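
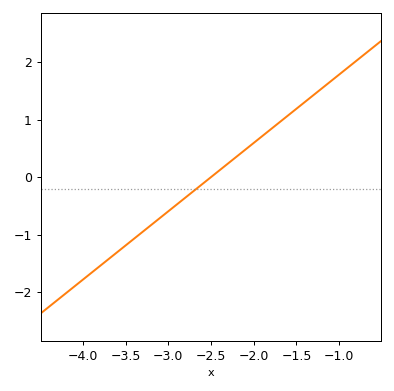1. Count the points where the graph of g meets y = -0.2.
1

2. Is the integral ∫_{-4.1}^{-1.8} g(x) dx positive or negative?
negative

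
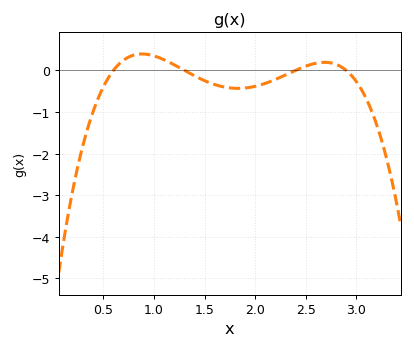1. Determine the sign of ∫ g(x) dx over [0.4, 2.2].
negative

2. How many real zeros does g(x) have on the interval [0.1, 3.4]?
4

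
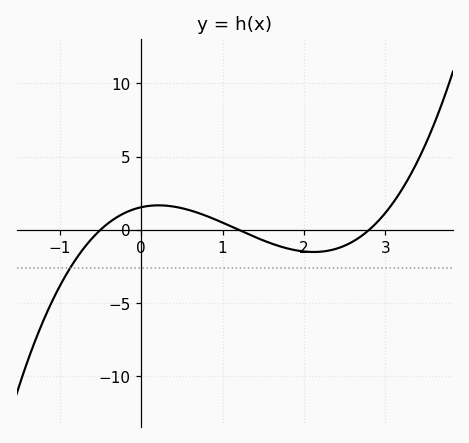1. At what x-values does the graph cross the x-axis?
-0.5, 1.2, 2.8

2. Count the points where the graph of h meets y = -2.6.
1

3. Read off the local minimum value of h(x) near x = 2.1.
-1.51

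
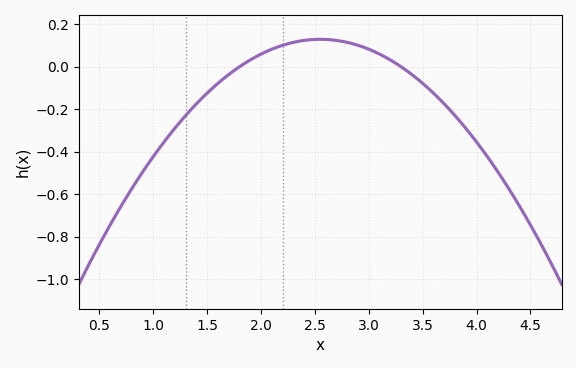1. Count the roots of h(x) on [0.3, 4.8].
2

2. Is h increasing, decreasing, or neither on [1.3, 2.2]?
increasing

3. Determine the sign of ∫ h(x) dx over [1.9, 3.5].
positive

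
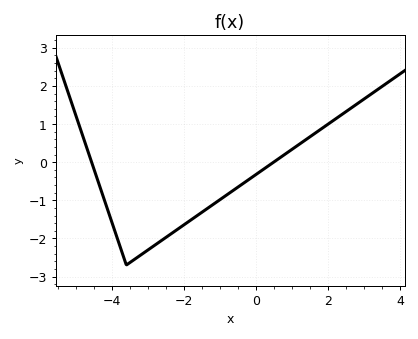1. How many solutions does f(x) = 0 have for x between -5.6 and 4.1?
2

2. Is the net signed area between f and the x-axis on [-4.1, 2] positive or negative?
negative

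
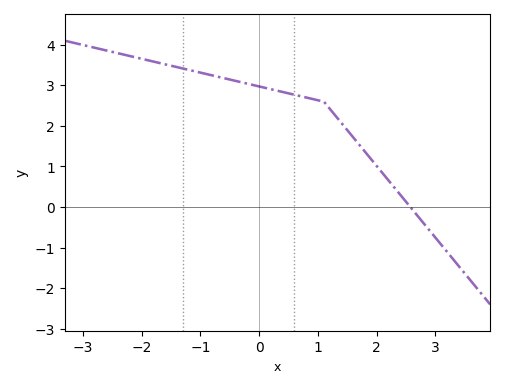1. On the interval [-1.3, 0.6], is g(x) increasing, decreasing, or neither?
decreasing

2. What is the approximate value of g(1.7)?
1.5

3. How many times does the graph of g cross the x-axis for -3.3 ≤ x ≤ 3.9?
1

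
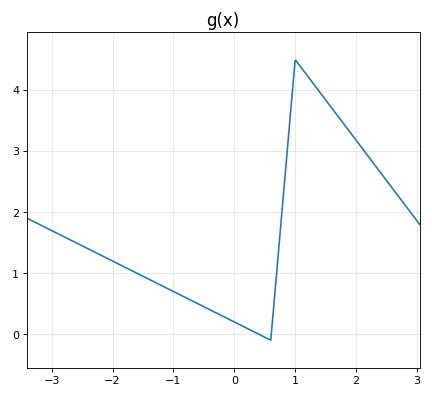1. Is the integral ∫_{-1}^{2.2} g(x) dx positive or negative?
positive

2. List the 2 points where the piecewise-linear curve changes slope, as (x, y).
(0.6, -0.1); (1, 4.5)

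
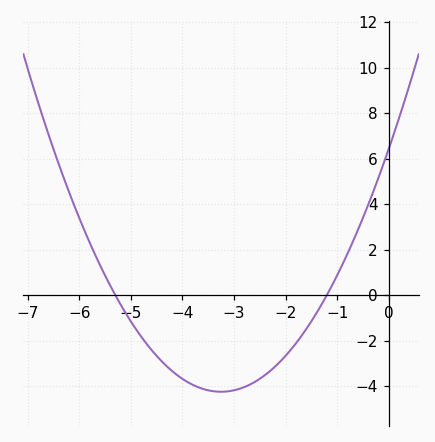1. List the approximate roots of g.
-5.3, -1.2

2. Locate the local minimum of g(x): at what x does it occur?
-3.25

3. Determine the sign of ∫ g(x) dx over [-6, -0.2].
negative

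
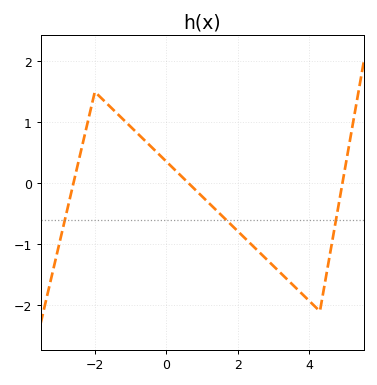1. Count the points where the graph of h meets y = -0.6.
3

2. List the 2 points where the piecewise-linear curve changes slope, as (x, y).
(-2, 1.5); (4.3, -2.1)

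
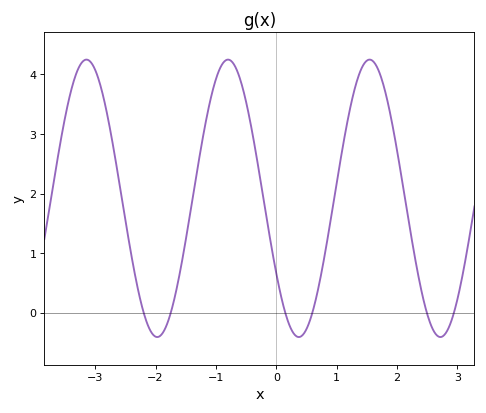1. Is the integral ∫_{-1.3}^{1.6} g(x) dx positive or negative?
positive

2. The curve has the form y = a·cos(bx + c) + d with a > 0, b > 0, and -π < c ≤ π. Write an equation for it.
y = 2.33cos(2.68x + 2.14) + 1.92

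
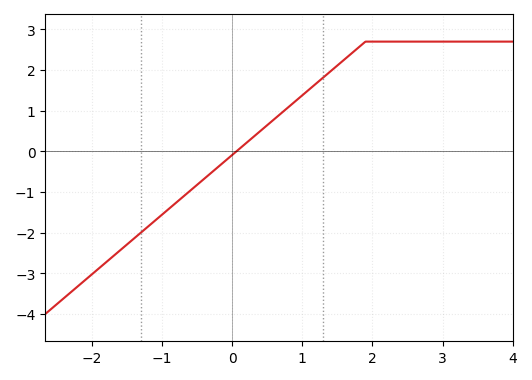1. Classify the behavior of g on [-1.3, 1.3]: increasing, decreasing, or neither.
increasing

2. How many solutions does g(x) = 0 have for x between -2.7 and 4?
1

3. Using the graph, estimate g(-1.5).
-2.3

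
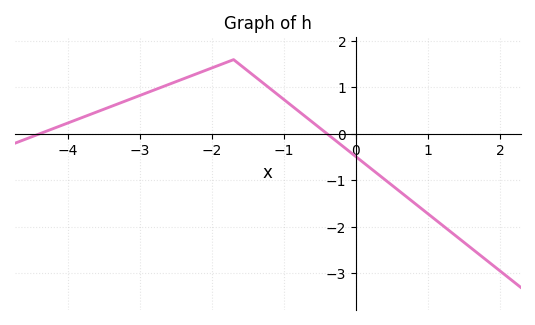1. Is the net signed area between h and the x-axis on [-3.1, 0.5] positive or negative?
positive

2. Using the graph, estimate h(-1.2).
0.985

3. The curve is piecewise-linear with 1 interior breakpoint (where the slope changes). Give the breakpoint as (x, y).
(-1.7, 1.6)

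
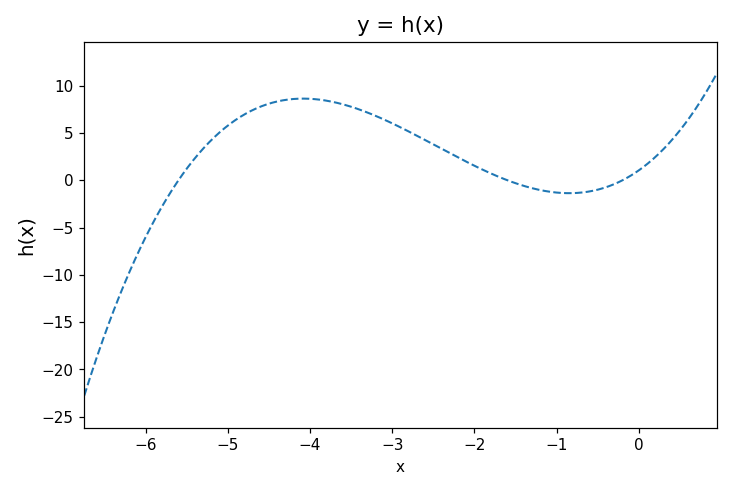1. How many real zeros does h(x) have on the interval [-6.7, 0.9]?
3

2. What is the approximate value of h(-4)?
8.5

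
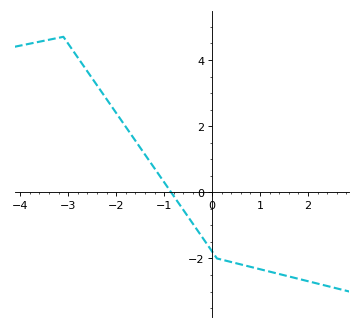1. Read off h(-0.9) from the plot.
0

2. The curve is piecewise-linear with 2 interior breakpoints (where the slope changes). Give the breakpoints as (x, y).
(-3.1, 4.7); (0.1, -2)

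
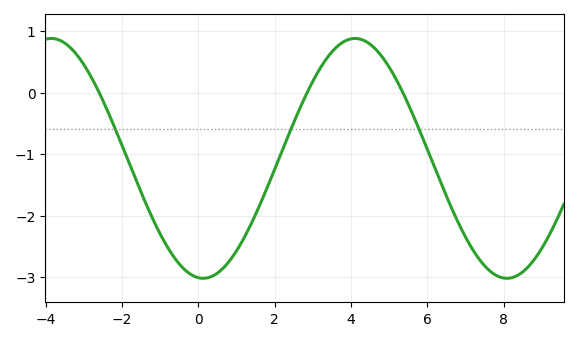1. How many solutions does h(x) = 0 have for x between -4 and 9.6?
3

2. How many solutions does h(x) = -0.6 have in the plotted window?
3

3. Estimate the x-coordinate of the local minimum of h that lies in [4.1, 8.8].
8.08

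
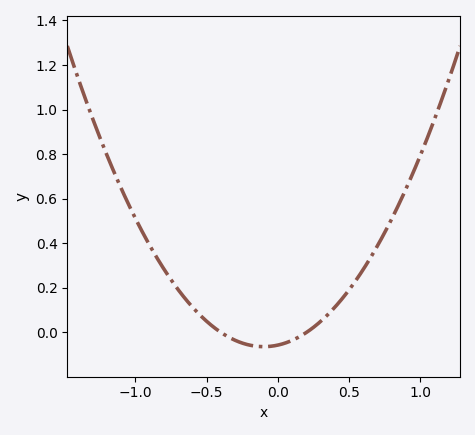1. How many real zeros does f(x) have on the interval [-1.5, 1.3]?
2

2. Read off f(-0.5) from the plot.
0.04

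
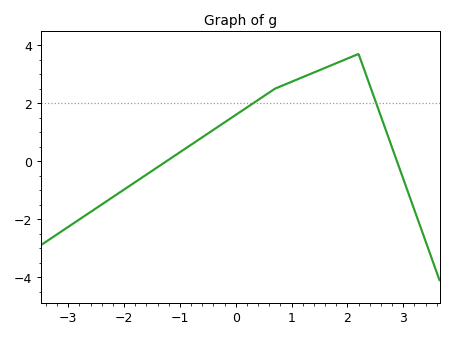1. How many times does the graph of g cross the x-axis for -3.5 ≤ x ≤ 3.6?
2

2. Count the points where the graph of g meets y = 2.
2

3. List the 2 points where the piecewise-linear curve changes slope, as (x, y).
(0.7, 2.5); (2.2, 3.7)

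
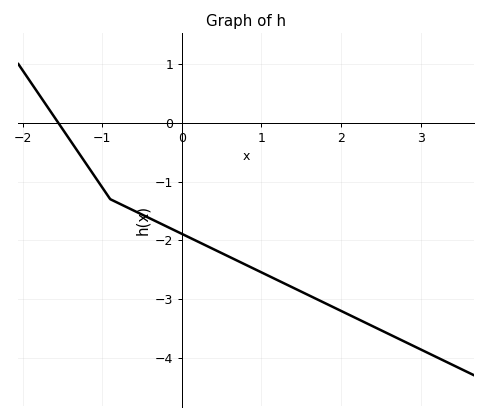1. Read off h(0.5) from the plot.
-2.2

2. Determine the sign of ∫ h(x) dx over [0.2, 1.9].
negative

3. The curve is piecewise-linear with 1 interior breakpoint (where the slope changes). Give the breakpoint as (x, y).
(-0.9, -1.3)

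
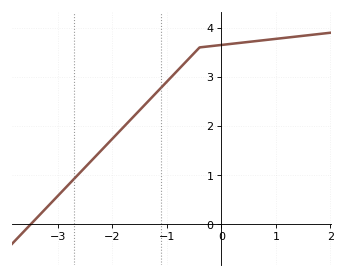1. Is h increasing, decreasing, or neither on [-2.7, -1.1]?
increasing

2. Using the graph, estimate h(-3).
0.578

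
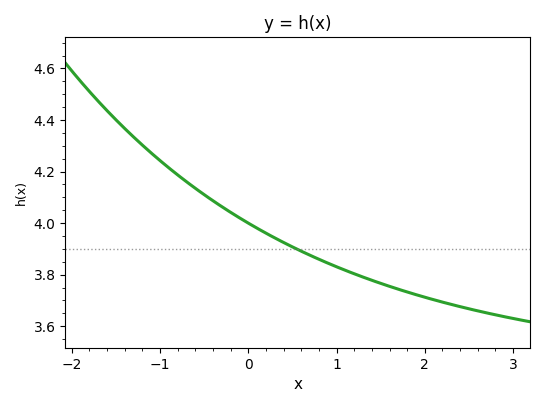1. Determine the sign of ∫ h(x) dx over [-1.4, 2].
positive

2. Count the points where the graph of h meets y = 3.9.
1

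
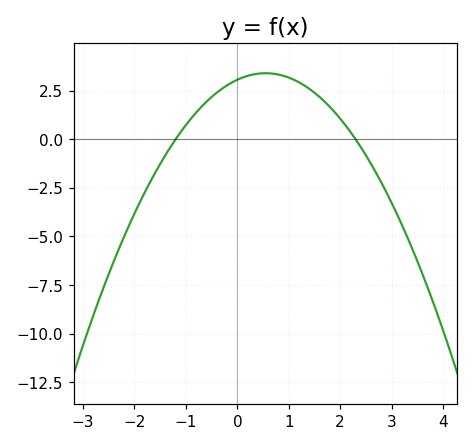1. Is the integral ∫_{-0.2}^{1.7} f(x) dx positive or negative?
positive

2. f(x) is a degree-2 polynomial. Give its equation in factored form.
y = -1.11(x + 1.2)(x - 2.3)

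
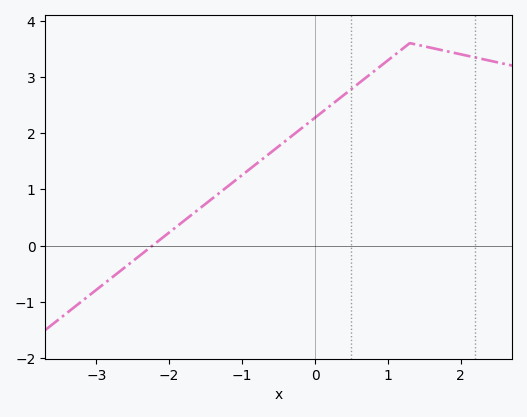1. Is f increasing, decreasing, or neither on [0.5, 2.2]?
neither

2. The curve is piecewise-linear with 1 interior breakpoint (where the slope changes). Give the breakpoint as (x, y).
(1.3, 3.6)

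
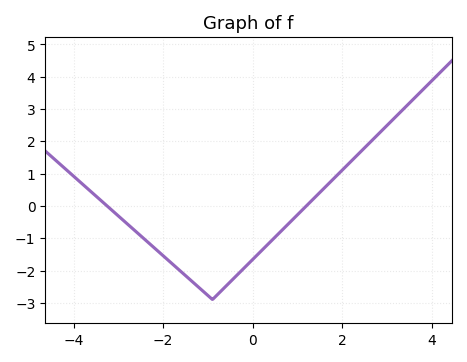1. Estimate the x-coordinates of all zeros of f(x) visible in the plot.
-3.25, 1.2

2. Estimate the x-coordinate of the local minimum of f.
-0.902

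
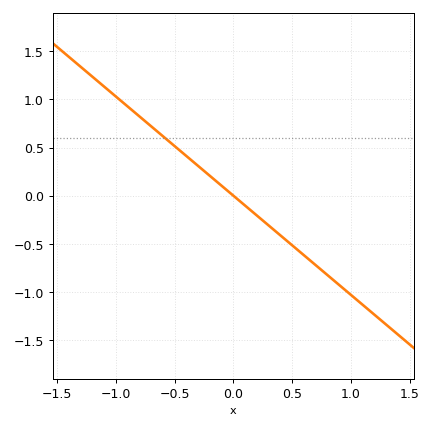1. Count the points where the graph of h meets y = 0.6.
1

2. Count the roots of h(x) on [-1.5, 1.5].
1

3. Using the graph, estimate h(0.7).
-0.721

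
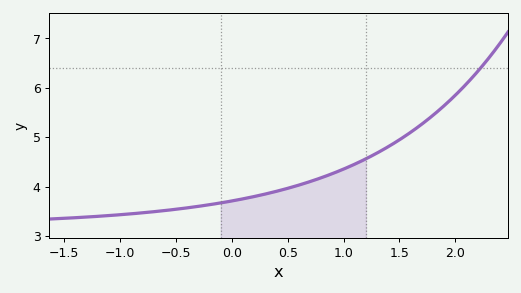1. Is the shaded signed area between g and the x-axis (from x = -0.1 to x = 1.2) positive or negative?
positive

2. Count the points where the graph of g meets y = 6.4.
1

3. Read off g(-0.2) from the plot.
3.63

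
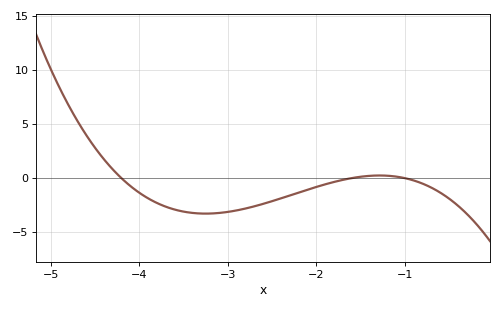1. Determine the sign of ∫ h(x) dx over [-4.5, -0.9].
negative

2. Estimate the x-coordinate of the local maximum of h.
-1.29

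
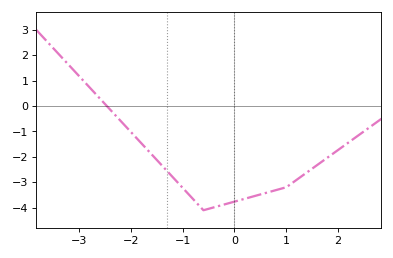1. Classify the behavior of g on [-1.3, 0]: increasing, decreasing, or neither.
neither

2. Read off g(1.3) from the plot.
-2.76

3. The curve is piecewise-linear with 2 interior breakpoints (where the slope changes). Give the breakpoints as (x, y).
(-0.6, -4.1); (1, -3.2)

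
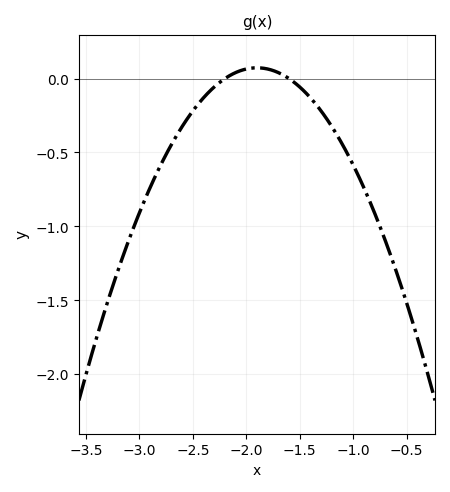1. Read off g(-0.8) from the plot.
-0.907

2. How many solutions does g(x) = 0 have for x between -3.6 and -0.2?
2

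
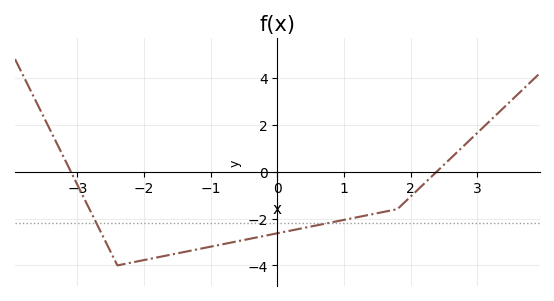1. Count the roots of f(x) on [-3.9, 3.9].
2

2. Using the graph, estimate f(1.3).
-1.89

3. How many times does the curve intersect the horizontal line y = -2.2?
2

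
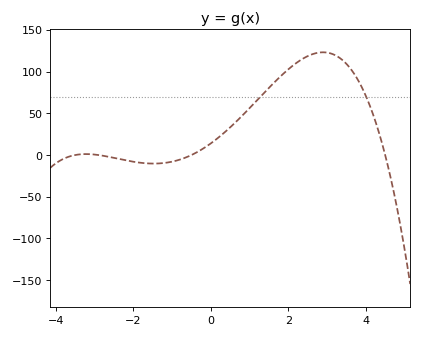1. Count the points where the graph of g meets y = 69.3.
2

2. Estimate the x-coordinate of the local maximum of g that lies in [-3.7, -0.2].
-3.2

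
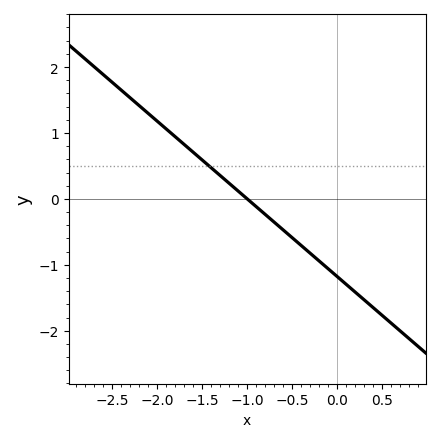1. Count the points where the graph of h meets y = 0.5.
1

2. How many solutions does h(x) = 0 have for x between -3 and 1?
1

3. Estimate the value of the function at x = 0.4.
-1.7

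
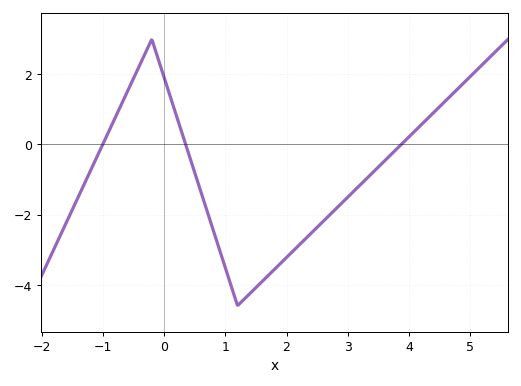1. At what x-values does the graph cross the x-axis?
-1, 0.4, 3.8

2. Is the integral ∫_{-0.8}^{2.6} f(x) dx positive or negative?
negative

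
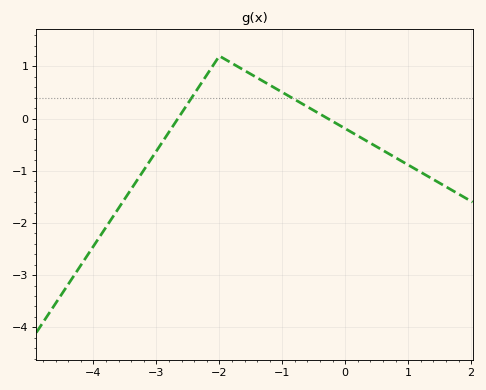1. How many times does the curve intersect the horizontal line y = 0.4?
2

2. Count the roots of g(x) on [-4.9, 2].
2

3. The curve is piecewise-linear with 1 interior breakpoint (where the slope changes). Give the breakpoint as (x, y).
(-2, 1.2)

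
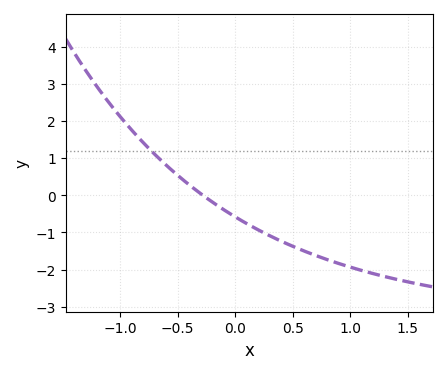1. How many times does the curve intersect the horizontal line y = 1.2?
1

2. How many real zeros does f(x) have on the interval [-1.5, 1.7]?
1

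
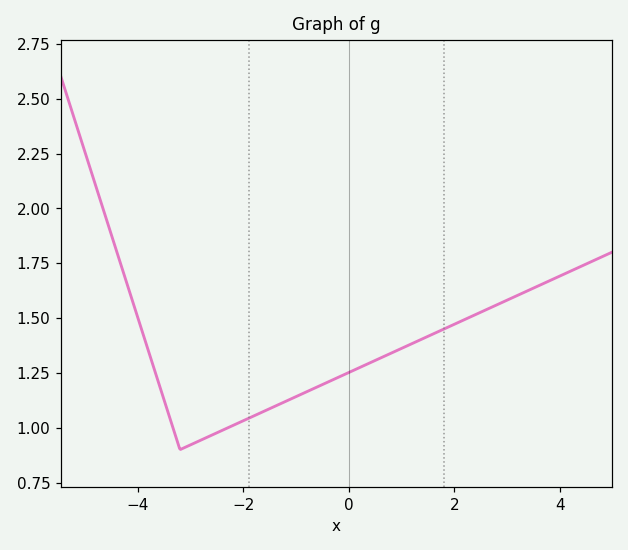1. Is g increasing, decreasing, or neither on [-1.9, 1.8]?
increasing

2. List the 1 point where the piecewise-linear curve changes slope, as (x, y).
(-3.2, 0.9)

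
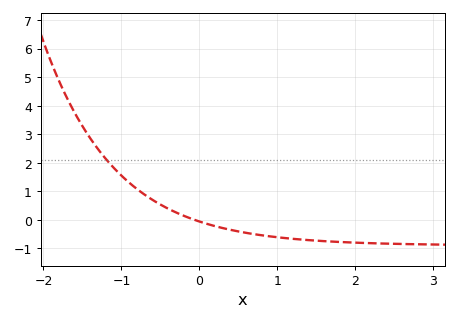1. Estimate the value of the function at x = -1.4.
2.9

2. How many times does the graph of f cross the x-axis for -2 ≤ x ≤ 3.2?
1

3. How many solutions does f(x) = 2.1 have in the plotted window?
1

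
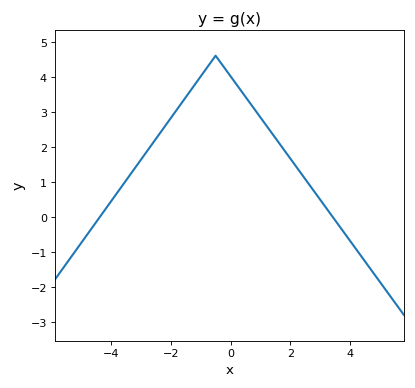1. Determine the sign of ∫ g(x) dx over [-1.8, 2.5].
positive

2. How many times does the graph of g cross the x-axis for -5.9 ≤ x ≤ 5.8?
2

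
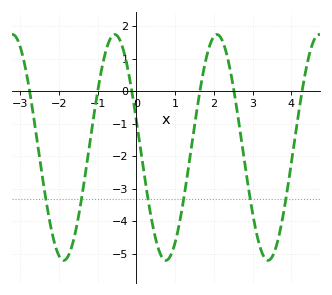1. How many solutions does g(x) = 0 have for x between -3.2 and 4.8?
6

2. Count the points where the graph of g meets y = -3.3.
6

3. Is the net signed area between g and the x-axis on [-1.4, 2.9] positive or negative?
negative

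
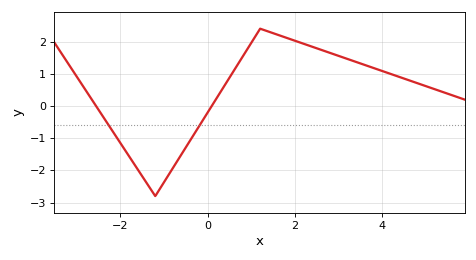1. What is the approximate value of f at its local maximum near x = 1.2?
2.4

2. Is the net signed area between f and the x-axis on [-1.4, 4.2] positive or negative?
positive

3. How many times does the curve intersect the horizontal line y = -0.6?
2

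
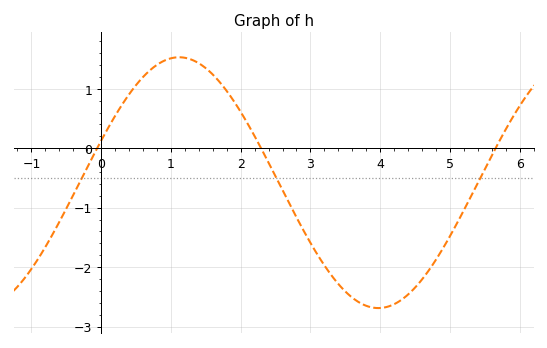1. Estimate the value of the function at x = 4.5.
-2.35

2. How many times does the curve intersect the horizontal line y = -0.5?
3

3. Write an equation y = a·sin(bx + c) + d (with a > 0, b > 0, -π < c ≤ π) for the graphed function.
y = 2.11sin(1.1x + 0.342) - 0.58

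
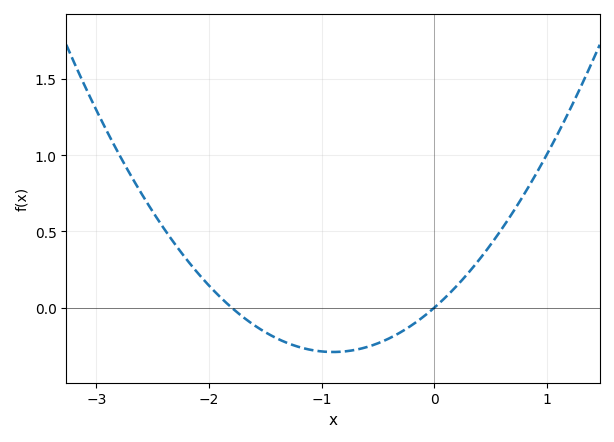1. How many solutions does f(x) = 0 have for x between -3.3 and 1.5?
2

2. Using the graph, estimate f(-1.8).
0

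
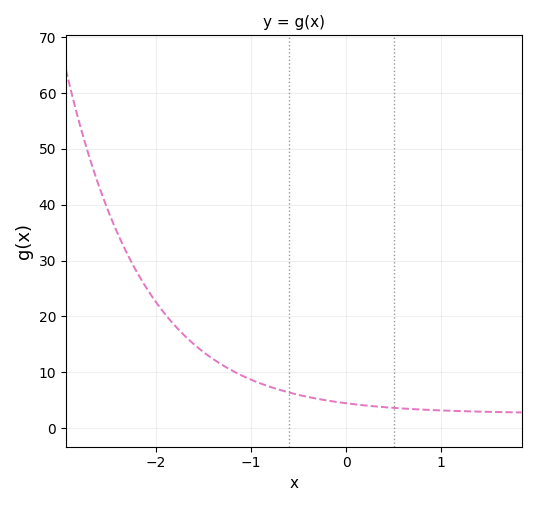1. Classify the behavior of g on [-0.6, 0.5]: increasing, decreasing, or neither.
decreasing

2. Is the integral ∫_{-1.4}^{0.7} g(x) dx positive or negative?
positive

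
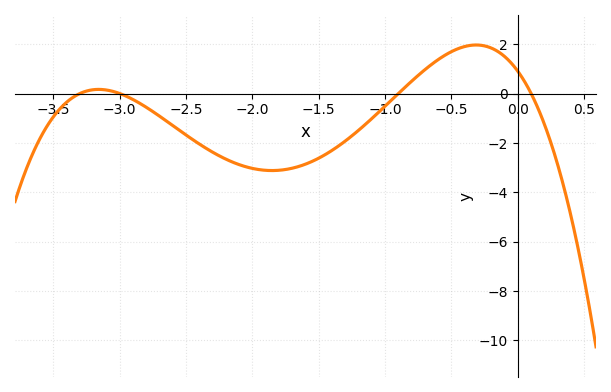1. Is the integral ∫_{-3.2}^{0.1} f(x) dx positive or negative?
negative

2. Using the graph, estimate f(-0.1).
1.5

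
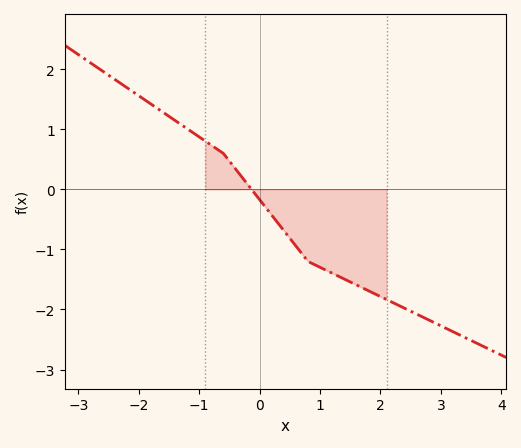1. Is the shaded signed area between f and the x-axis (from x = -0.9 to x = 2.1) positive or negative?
negative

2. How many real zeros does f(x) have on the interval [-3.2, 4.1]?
1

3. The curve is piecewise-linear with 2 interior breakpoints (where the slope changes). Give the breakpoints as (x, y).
(-0.6, 0.6); (0.8, -1.2)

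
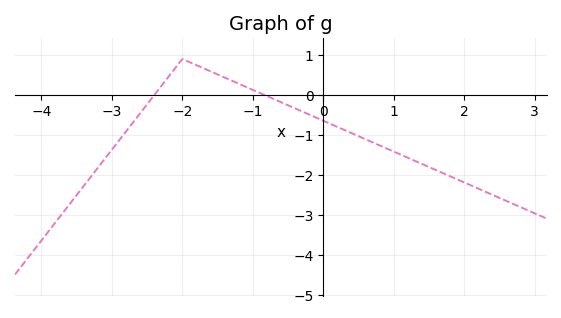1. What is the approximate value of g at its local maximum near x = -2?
0.9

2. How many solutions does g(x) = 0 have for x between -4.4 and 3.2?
2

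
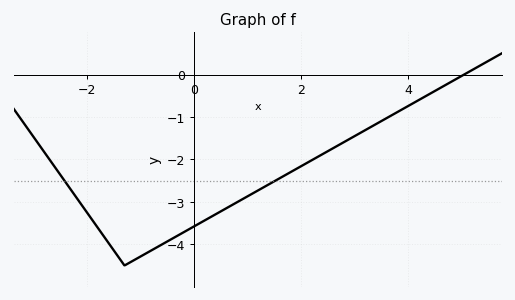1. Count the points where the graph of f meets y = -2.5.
2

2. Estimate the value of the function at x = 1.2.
-2.7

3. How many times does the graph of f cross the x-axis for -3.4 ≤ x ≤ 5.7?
1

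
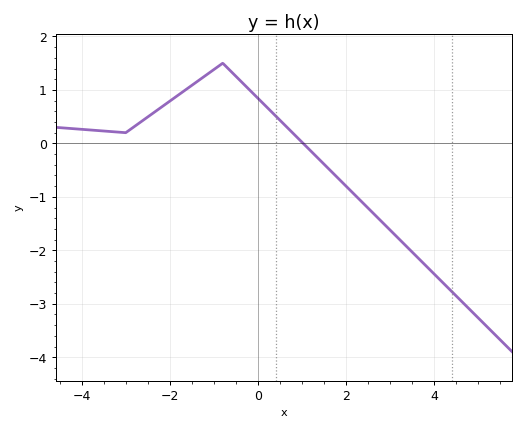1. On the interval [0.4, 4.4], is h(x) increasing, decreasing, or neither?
decreasing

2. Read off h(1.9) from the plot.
-0.7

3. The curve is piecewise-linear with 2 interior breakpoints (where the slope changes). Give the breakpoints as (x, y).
(-3, 0.2); (-0.8, 1.5)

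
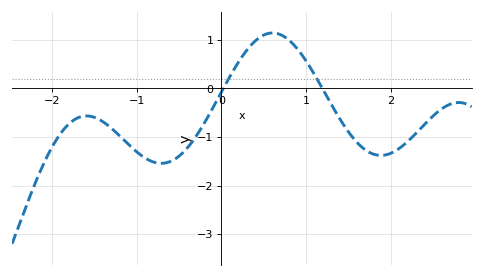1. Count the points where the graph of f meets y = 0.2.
2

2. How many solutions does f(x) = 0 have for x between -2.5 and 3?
2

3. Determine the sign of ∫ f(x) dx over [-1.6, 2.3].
negative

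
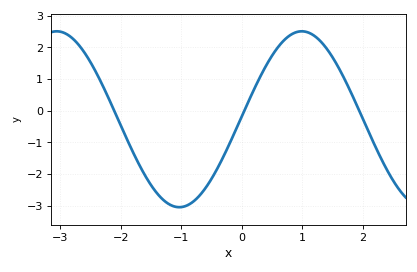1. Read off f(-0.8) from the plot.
-2.87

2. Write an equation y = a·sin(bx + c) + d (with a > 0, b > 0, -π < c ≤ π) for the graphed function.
y = 2.78sin(1.55x + 0.03) - 0.27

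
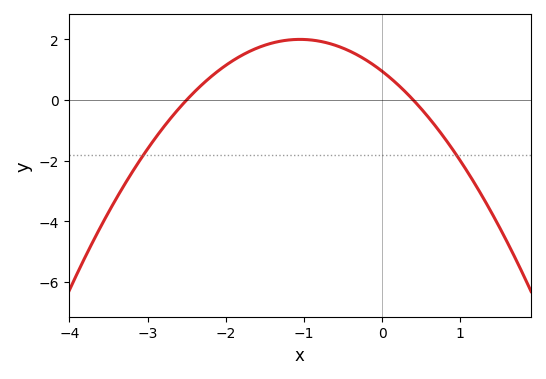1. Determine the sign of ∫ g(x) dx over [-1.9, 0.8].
positive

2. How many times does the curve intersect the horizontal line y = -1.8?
2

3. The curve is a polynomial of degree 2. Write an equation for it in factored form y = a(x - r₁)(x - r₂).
y = -0.95(x + 2.5)(x - 0.4)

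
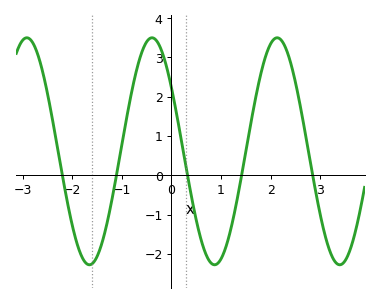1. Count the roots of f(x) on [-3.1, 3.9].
5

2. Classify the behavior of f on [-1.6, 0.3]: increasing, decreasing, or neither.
neither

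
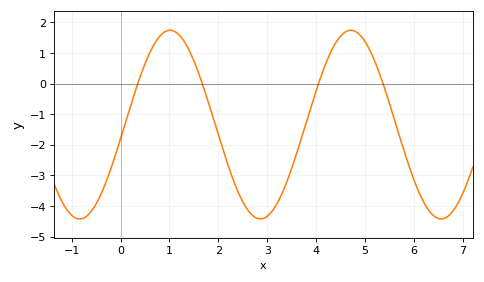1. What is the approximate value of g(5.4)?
-0.155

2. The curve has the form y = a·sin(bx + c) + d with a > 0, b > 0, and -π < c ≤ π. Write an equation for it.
y = 3.08sin(1.7x - 0.15) - 1.34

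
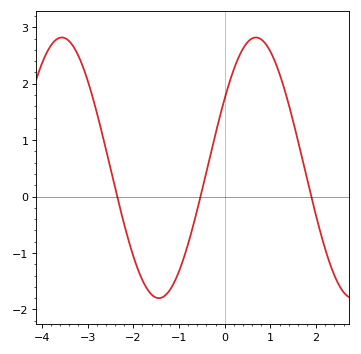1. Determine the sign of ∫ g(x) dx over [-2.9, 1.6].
positive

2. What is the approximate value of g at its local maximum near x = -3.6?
2.82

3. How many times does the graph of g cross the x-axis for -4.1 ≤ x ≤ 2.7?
3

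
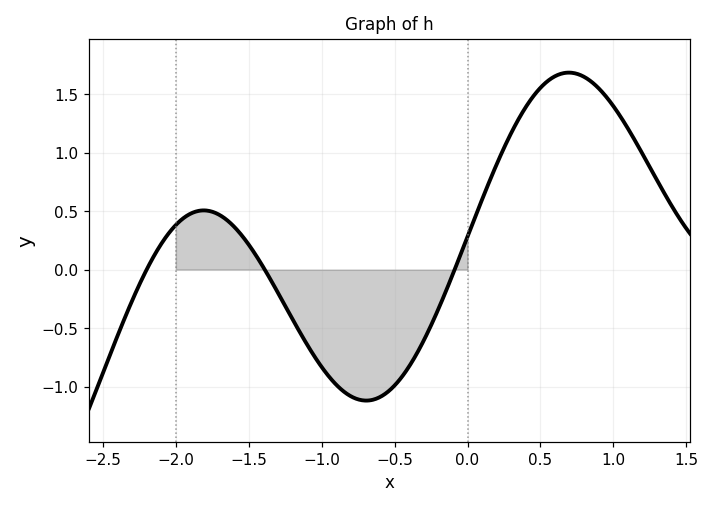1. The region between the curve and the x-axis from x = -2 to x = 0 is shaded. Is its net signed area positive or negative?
negative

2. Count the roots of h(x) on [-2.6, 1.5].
3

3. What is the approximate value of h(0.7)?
1.68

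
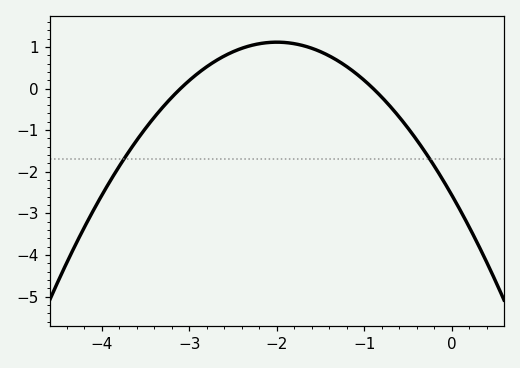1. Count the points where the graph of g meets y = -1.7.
2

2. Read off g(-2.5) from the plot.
0.883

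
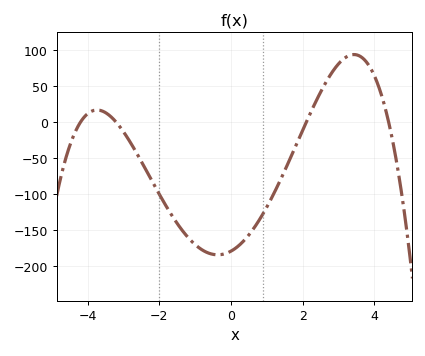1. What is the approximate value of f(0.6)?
-150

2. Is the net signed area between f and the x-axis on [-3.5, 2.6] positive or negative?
negative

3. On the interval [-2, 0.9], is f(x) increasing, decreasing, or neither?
neither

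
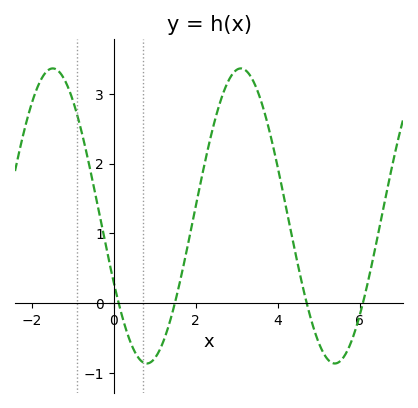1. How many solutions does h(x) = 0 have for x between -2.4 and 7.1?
4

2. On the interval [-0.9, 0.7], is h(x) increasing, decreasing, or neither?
decreasing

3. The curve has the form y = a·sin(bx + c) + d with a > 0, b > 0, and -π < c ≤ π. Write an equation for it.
y = 2.11sin(1.37x - 2.67) + 1.25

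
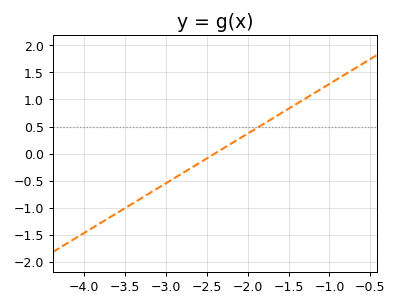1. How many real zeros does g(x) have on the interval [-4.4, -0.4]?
1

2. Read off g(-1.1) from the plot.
1.2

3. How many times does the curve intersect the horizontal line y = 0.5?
1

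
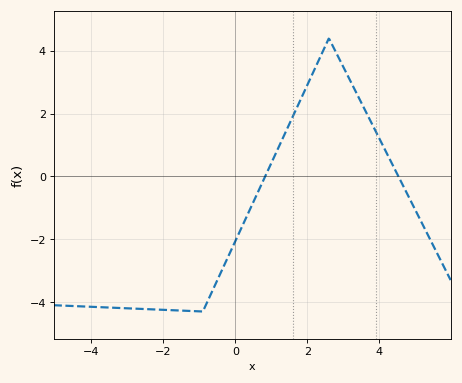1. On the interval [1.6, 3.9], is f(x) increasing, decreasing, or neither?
neither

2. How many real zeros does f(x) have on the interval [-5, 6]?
2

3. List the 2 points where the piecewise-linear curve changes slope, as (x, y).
(-0.9, -4.3); (2.6, 4.4)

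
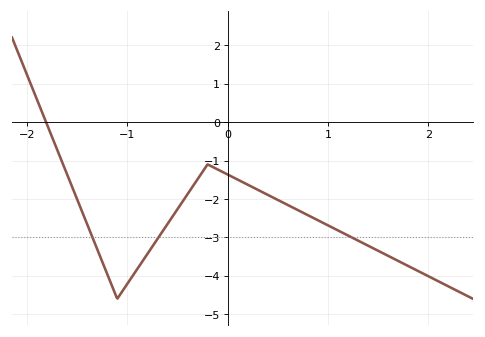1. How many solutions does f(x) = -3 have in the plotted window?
3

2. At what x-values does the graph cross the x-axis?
-1.8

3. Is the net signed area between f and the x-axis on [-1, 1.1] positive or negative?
negative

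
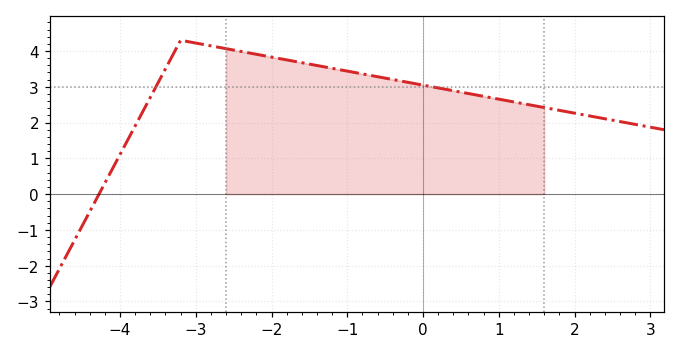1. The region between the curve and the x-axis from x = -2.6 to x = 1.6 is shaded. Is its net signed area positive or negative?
positive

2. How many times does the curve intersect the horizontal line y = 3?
2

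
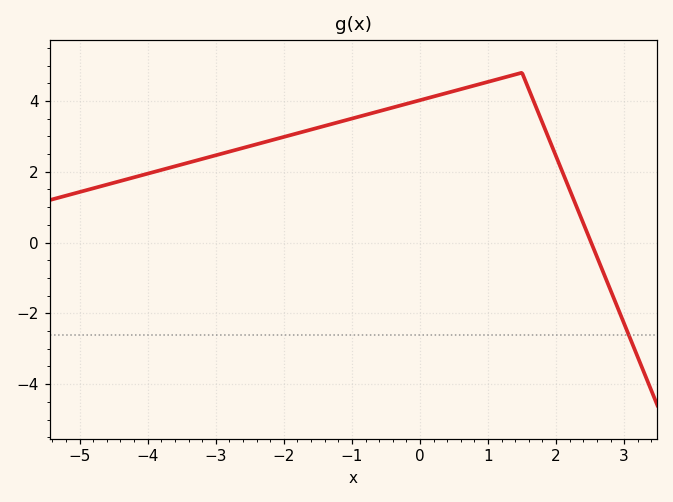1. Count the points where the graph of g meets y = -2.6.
1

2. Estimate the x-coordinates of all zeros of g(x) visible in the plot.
2.52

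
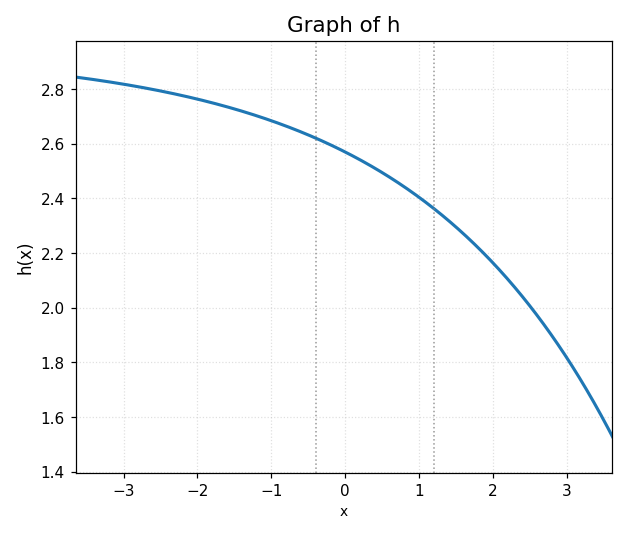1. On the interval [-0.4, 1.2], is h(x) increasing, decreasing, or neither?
decreasing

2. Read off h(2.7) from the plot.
1.94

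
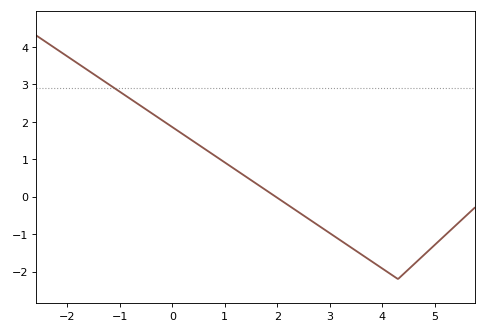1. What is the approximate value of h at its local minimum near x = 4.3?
-2.2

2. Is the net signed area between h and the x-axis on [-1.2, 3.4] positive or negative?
positive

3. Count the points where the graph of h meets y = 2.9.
1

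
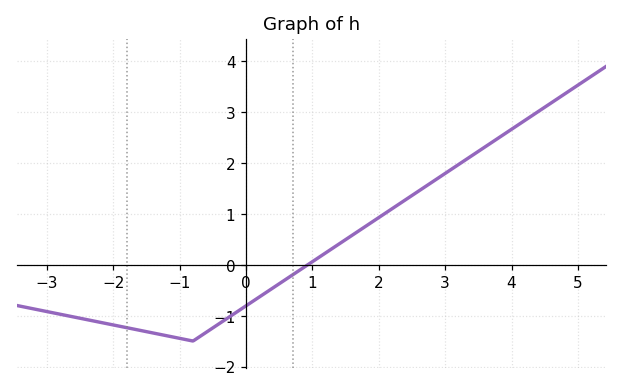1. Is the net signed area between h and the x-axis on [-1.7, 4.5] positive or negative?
positive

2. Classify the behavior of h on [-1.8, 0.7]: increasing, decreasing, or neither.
neither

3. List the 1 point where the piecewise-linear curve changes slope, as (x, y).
(-0.8, -1.5)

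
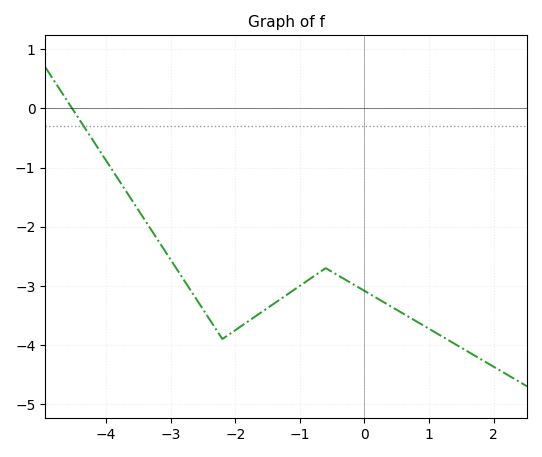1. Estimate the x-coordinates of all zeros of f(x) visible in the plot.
-4.5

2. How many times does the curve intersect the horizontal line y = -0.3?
1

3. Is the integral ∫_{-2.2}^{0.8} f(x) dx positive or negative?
negative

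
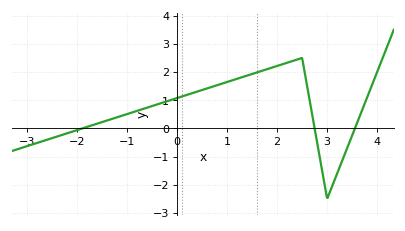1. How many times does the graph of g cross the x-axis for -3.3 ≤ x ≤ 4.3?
3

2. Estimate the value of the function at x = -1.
0.5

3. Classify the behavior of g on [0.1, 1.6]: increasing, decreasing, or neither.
increasing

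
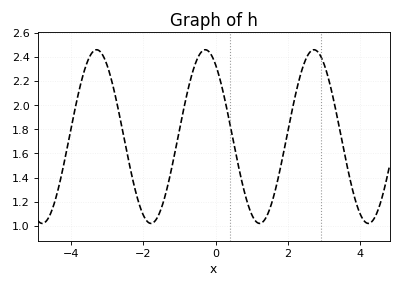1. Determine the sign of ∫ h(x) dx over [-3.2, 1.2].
positive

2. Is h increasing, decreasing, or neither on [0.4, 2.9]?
neither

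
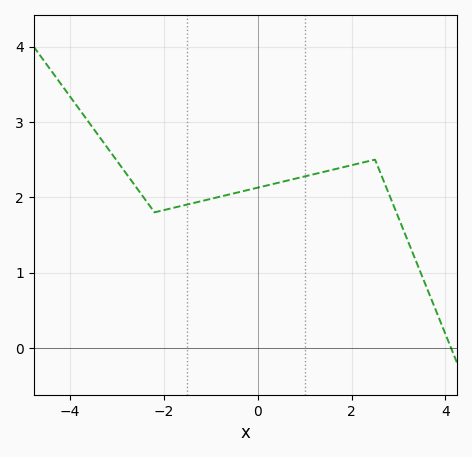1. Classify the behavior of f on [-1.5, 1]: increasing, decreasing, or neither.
increasing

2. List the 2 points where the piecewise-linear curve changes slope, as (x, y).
(-2.2, 1.8); (2.5, 2.5)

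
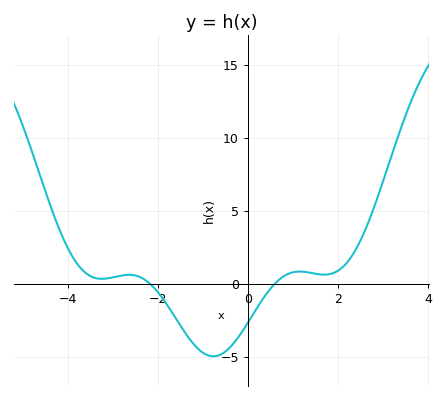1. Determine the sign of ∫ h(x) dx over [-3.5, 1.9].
negative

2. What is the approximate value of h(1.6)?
0.5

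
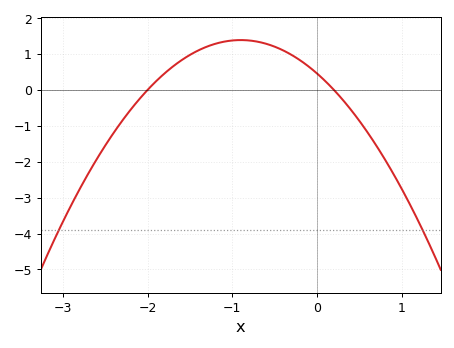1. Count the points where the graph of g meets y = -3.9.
2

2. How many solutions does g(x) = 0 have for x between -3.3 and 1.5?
2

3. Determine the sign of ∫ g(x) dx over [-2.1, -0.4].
positive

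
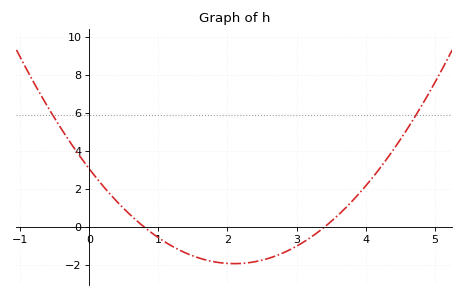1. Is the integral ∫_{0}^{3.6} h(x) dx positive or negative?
negative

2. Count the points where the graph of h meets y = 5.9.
2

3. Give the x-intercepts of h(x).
0.8, 3.4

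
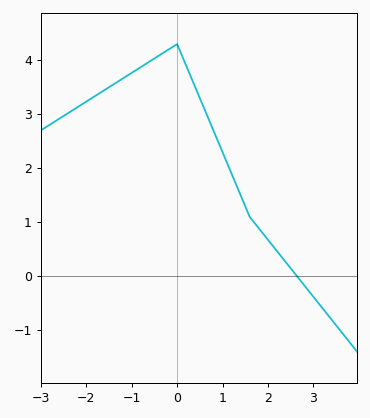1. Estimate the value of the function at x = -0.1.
4.25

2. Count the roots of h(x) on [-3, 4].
1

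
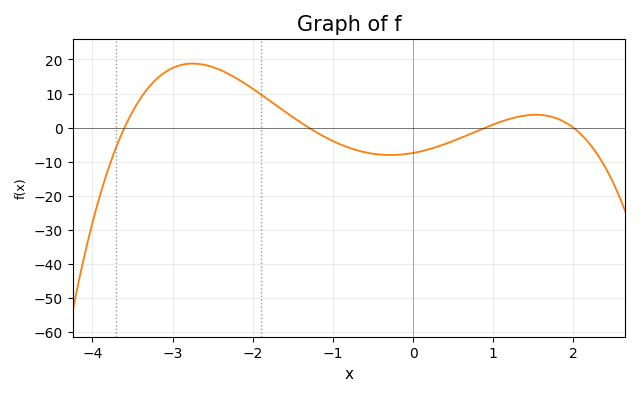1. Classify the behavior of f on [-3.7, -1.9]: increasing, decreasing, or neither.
neither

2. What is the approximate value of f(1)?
1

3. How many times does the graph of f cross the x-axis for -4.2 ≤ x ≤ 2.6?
4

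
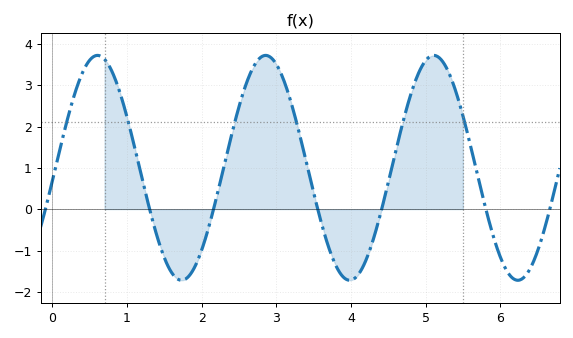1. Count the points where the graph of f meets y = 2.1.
6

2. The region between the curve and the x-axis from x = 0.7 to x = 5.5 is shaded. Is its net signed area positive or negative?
positive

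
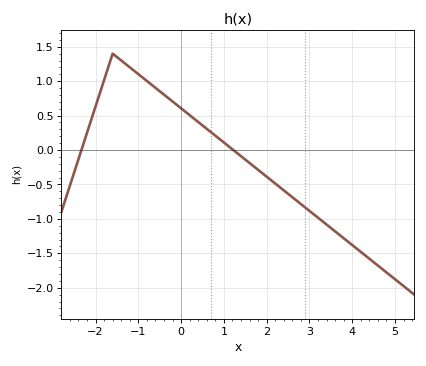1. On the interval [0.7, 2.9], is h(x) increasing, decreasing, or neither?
decreasing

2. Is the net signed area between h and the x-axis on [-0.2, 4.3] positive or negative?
negative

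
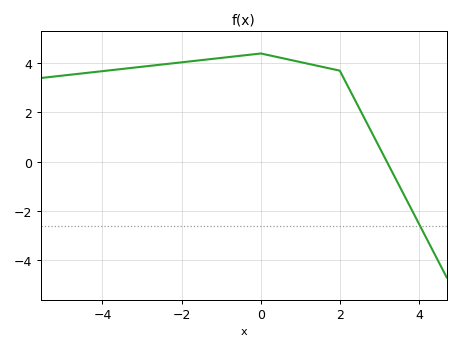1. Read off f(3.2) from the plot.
0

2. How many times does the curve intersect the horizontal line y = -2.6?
1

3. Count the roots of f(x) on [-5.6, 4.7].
1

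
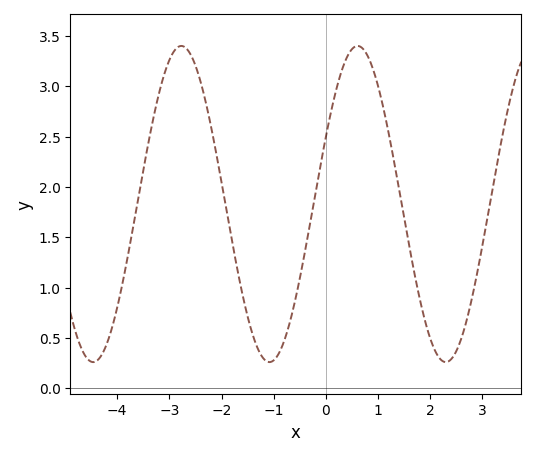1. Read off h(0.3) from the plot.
3.15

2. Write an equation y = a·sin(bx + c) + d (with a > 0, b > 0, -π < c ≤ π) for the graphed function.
y = 1.57sin(1.86x + 0.44) + 1.83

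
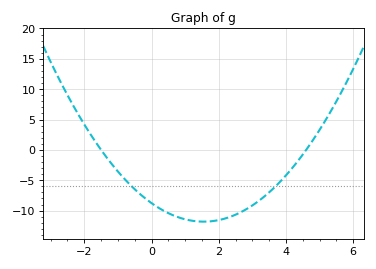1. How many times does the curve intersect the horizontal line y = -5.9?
2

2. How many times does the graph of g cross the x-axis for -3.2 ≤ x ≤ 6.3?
2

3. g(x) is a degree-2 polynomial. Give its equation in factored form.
y = 1.27(x + 1.5)(x - 4.6)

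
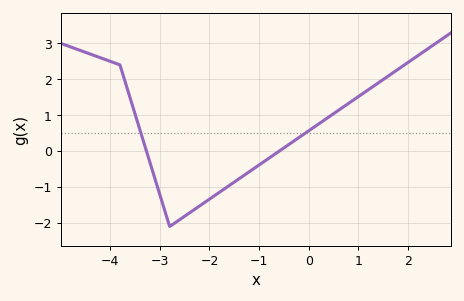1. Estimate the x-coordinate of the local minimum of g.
-2.8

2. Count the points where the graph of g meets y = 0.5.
2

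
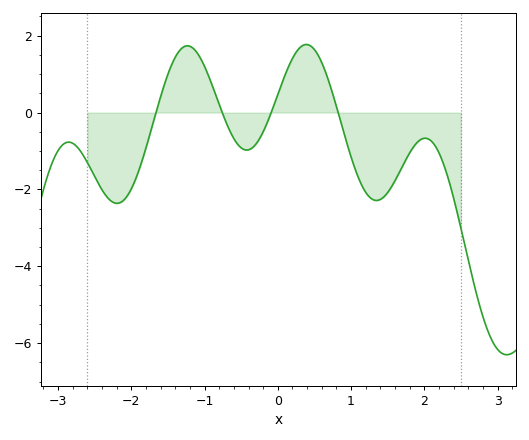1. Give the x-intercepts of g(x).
-1.7, -0.8, -0.1, 0.8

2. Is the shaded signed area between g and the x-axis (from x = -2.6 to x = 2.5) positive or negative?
negative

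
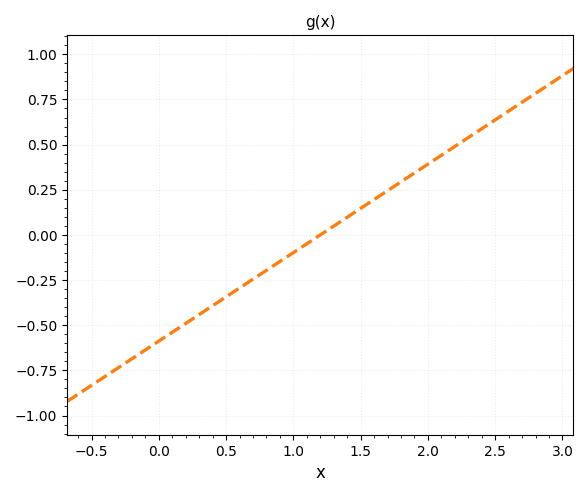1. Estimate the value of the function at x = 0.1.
-0.55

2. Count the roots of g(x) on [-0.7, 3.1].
1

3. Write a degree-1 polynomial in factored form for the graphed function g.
y = 0.49(x - 1.2)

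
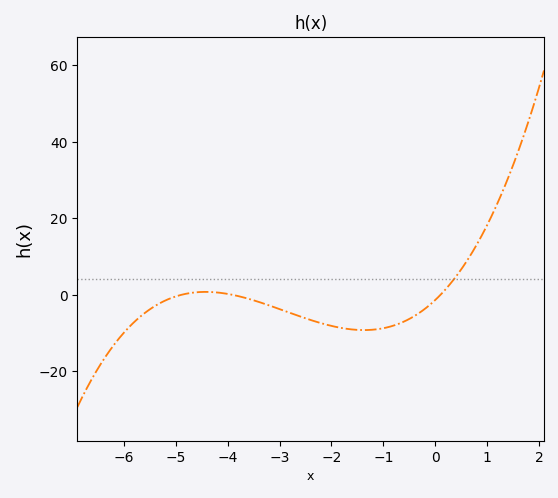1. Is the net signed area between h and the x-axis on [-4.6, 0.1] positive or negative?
negative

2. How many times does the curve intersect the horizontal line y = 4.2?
1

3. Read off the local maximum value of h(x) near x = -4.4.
0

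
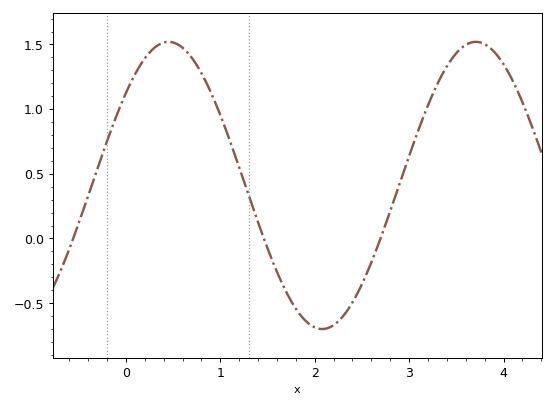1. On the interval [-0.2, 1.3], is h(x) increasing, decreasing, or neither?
neither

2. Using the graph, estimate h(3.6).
1.5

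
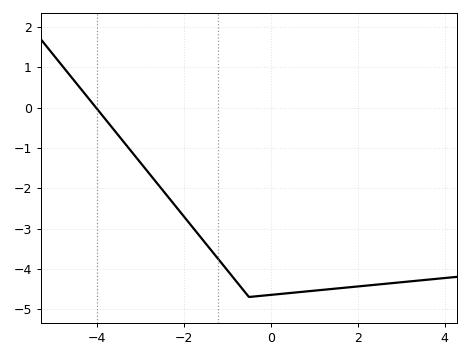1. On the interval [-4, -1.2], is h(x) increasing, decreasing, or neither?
decreasing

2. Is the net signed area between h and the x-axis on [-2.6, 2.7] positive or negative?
negative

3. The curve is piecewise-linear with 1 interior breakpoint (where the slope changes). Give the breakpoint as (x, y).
(-0.5, -4.7)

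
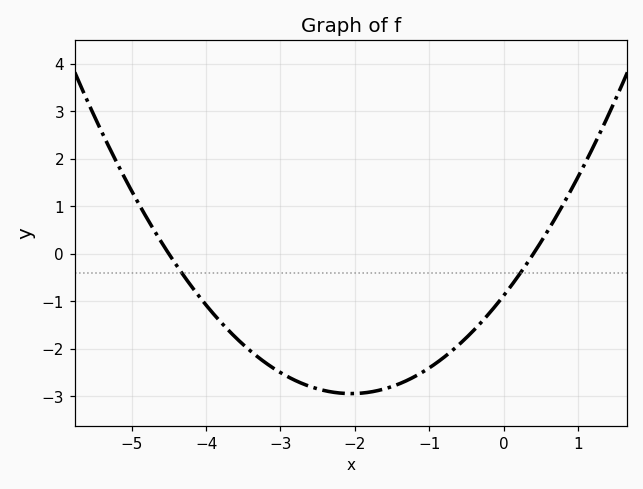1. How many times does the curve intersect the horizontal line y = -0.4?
2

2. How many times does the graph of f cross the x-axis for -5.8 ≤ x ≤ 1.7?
2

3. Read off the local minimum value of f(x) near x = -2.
-2.9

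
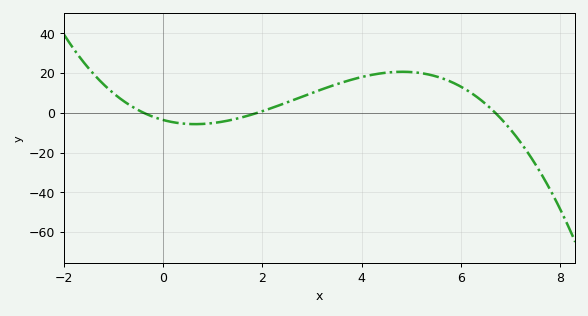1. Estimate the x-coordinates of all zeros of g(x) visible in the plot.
-0.4, 1.9, 6.7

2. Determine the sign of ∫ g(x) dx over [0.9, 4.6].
positive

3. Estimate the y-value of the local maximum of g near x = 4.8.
20.6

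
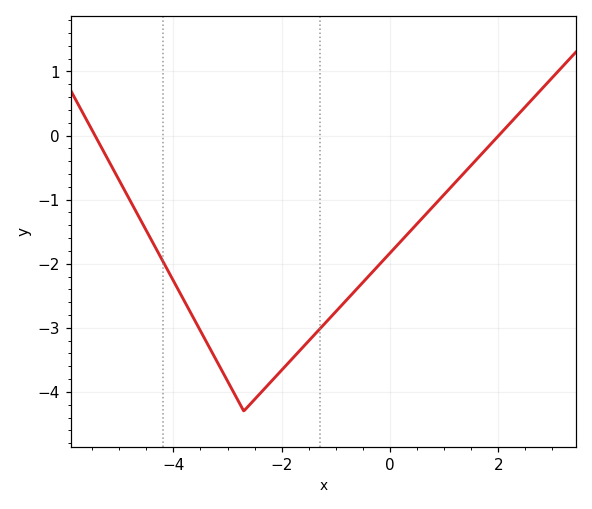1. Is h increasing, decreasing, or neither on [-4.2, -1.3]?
neither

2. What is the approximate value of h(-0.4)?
-2.2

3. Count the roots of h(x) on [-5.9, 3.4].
2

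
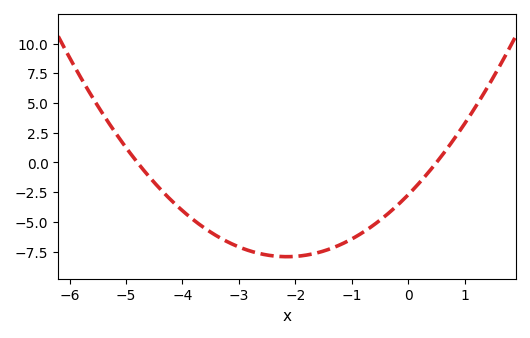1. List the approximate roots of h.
-4.8, 0.6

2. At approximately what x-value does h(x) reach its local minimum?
-2.2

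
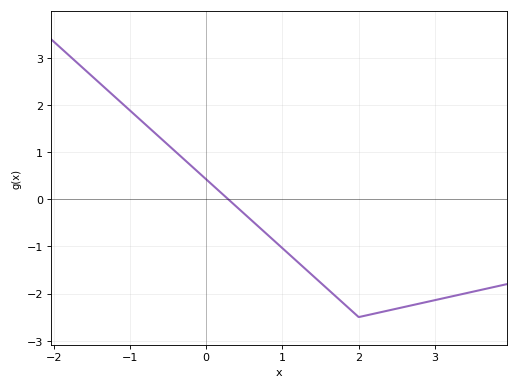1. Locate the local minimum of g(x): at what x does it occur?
2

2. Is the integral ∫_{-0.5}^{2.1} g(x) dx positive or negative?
negative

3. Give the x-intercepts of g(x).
0.3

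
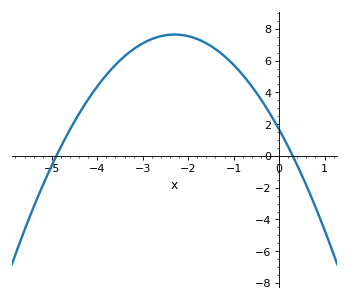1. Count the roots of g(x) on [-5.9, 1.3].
2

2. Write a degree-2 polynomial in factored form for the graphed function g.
y = -1.13(x + 4.9)(x - 0.3)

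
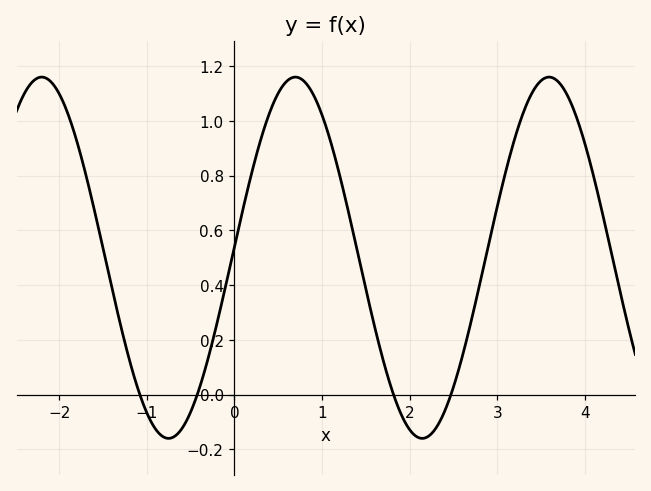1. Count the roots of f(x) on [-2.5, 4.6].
4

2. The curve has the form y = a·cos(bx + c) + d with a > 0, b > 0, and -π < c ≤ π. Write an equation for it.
y = 0.66cos(2.2x - 1.5) + 0.5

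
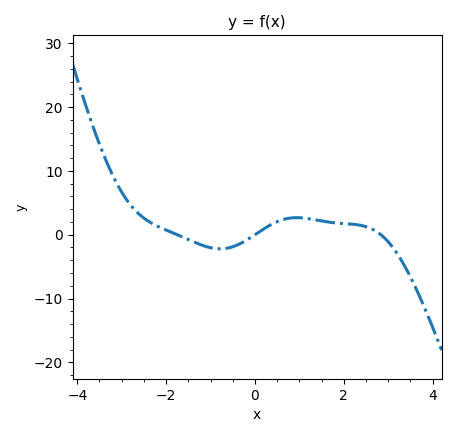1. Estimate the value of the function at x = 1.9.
2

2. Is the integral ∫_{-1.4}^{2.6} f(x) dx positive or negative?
positive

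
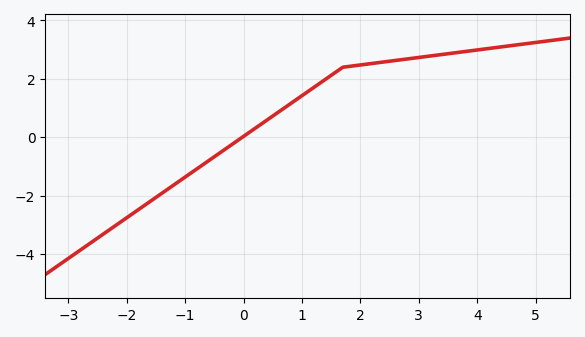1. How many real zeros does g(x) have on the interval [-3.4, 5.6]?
1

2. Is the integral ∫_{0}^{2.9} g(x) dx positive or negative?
positive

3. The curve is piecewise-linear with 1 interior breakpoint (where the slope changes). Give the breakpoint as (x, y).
(1.7, 2.4)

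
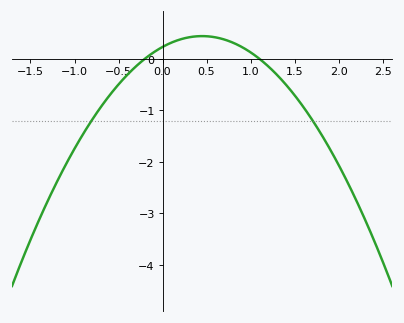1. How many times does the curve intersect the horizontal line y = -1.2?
2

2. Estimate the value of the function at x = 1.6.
-0.936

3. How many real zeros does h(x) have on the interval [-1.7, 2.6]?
2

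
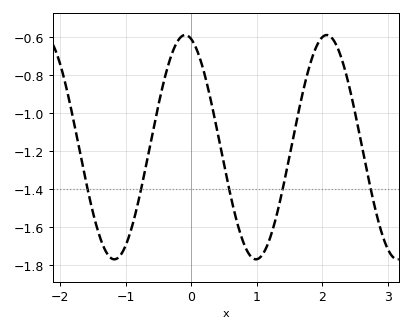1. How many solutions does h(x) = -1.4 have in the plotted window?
5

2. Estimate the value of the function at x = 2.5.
-1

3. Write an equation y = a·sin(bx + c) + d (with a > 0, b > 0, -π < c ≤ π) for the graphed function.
y = 0.59sin(2.9x + 1.8) - 1.18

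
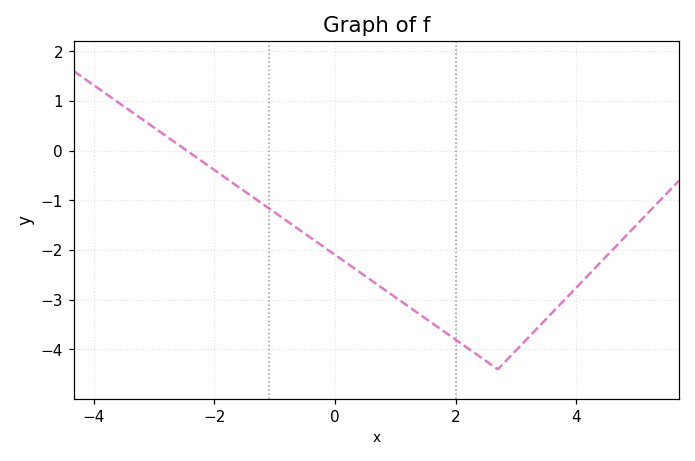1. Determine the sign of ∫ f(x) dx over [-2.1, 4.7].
negative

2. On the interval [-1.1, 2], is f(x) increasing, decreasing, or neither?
decreasing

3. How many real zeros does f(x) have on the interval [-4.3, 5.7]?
1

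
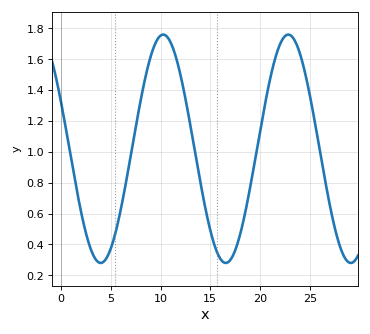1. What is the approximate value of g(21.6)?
1.62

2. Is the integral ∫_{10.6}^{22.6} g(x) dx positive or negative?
positive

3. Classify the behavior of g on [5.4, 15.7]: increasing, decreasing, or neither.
neither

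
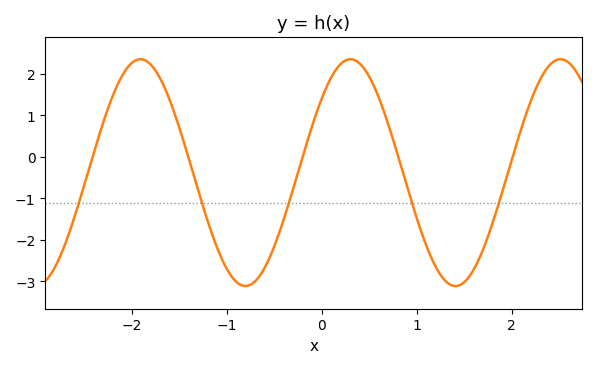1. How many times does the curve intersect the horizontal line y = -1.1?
5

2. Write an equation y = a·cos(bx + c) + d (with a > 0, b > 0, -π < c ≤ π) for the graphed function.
y = 2.73cos(2.84x - 0.86) - 0.38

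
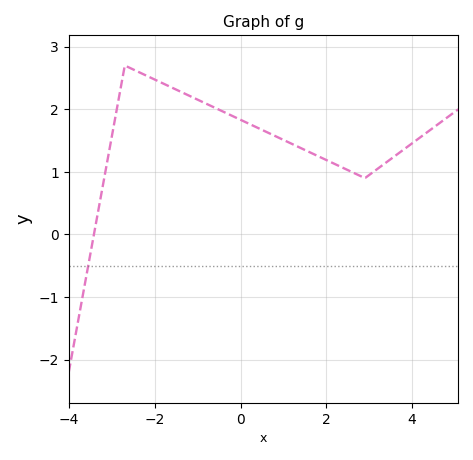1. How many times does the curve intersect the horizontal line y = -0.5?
1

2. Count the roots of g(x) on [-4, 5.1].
1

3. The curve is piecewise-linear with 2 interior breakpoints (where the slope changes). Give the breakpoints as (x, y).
(-2.7, 2.7); (2.9, 0.9)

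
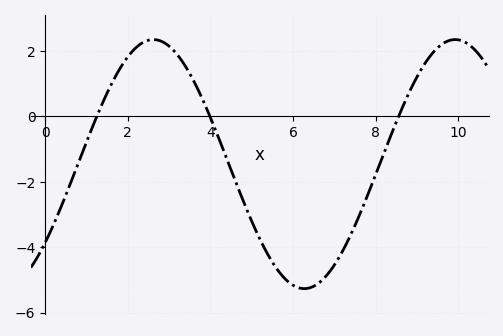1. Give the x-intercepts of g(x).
1.25, 3.99, 8.55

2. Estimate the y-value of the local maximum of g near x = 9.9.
2.35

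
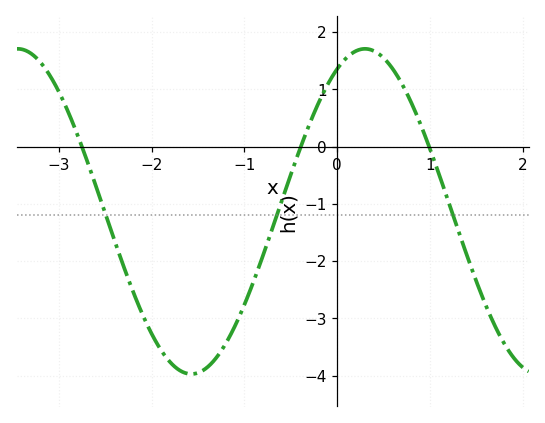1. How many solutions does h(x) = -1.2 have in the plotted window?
3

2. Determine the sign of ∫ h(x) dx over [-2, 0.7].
negative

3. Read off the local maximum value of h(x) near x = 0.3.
1.7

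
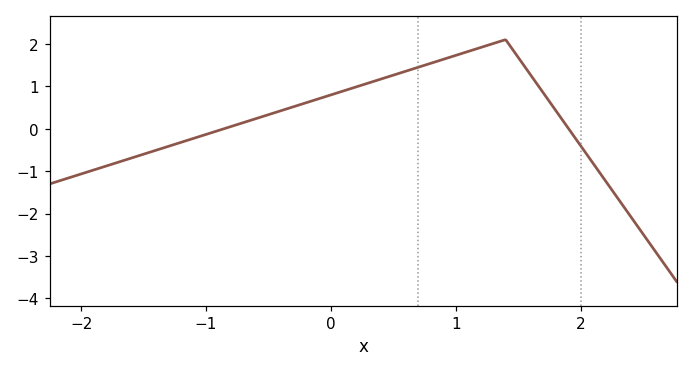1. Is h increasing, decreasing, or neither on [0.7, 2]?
neither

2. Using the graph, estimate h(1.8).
0.4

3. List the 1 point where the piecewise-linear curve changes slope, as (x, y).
(1.4, 2.1)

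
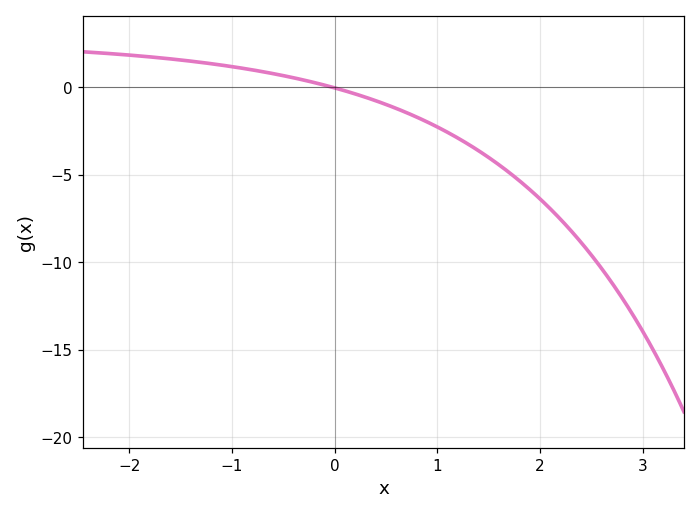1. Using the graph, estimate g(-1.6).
1.5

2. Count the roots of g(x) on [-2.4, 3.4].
1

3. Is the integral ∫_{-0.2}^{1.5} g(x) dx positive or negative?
negative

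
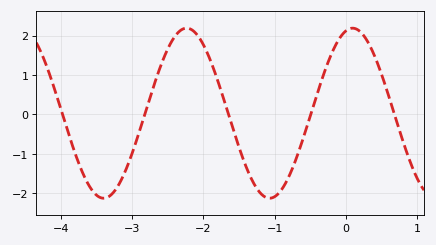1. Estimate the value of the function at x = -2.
1.8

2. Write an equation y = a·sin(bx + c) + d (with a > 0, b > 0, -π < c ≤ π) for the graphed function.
y = 2.16sin(2.7x + 1.3) + 0.03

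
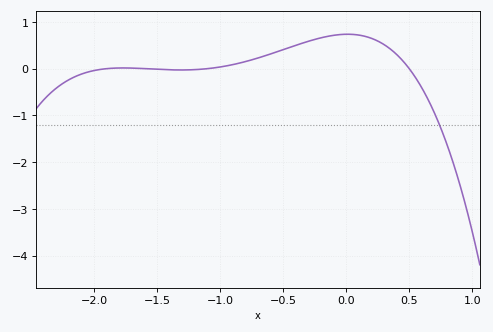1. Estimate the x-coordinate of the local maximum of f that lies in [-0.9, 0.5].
0.011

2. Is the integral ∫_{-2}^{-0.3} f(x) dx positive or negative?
positive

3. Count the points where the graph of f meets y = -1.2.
1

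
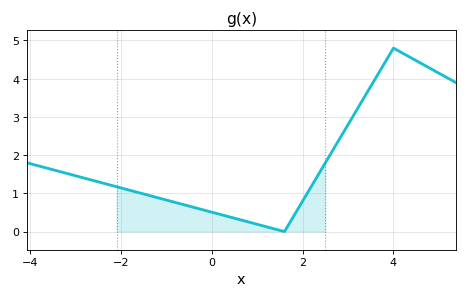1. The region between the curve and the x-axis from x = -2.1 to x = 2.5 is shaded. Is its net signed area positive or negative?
positive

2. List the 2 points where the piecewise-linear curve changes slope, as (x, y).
(1.6, 0); (4, 4.8)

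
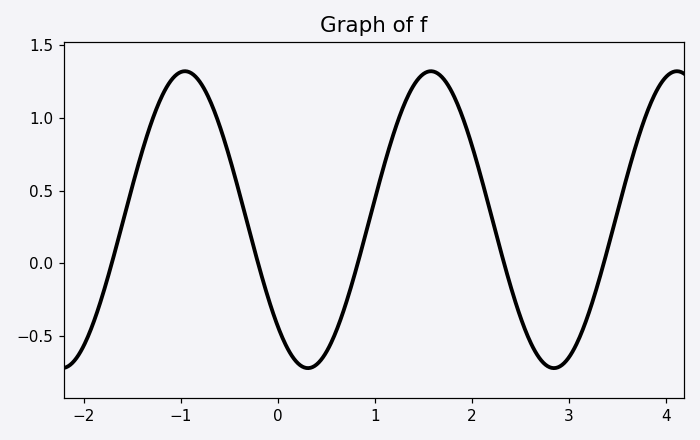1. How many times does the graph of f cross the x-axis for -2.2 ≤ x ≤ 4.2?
5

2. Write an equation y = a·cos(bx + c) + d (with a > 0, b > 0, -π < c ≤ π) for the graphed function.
y = 1.02cos(2.48x + 2.37) + 0.3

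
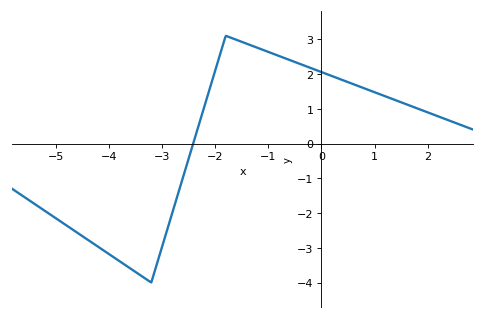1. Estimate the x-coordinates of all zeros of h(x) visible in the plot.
-2.41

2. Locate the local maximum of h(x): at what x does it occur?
-1.8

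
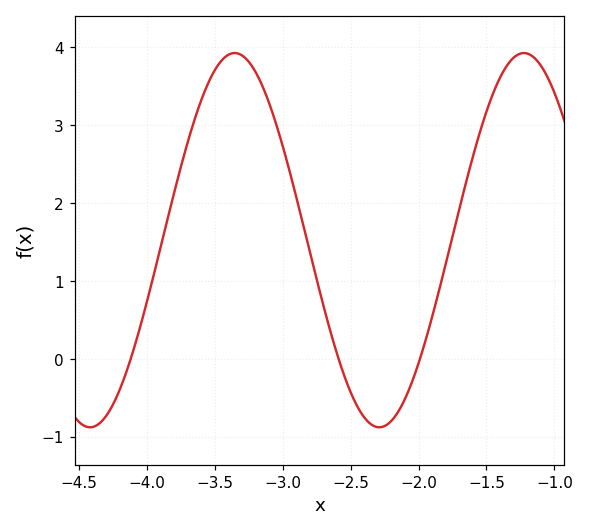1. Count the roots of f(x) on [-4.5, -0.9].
3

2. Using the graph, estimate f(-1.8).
1.2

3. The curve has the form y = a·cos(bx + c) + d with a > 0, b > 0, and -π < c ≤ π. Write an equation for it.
y = 2.4cos(3x - 2.7) + 1.52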